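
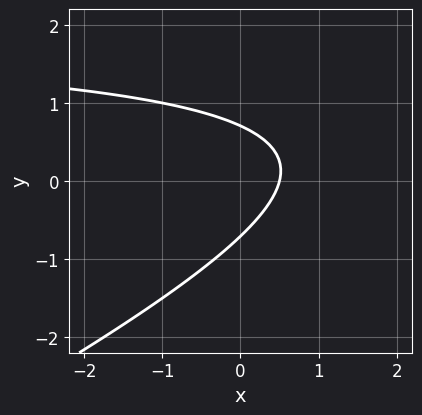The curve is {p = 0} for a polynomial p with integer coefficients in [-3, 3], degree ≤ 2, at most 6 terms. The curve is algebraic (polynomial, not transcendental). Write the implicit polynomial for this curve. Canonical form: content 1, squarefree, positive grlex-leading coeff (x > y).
x*y - 2*y^2 - 2*x + 1

deg p = 2.
Solving for integer coefficients yields p as stated.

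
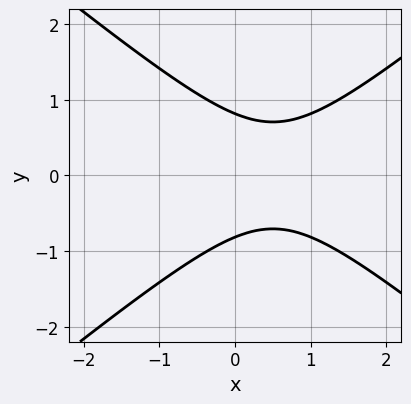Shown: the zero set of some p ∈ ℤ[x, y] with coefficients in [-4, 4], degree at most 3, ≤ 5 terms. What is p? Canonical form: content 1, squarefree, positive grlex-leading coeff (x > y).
2*x^2 - 3*y^2 - 2*x + 2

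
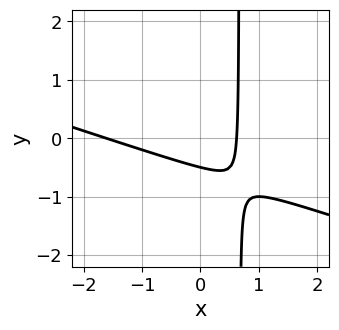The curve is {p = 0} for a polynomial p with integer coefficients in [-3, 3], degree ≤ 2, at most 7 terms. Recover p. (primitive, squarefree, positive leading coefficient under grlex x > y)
1. The degree is 2 — no degree-1 curve has this shape.
2. Matching integer coefficients to the picture gives p.

x^2 + 3*x*y + x - 2*y - 1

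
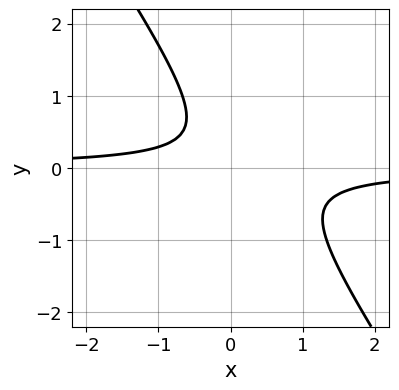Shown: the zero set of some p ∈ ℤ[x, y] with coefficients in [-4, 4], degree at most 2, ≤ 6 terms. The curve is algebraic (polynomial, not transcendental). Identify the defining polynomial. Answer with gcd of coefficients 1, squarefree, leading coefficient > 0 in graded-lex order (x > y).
3*x*y + 2*y^2 - y + 1

(a) deg p = 2. The shape is more complex than any degree-1 curve.
(b) From the visible intercepts: the curve avoids every integer y-axis point in the box; no x-intercept at any integer in the box.
(c) Putting this together gives p.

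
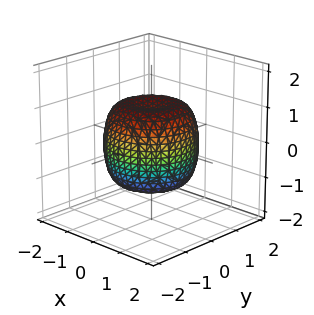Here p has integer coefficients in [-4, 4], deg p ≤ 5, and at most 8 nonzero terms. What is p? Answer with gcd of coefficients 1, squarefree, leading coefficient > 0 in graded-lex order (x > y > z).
x^4 + 2*x^2*y^2 + y^4 - x^2 - y^2 + z^2 - 1

(a) Degree: the shape is more complex than any degree-3 surface, so deg p = 4.
(b) Symmetry: every cross-section ⟂ z is a circle, so x, y appear only via x² + y².
(c) Checking where it meets the axes: among the integer gridlines, it crosses the z-axis at z ∈ {-1, 1}; a circular section at z = 0 has radius between 1 and 2.
(d) Solving for integer coefficients yields p as stated.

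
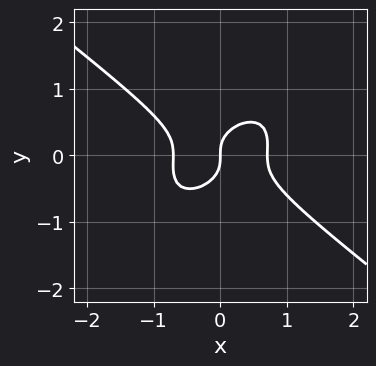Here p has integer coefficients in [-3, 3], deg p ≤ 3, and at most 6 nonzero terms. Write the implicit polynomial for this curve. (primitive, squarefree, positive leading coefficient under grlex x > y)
2*x^3 - x*y^2 + 3*y^3 - x

1. The degree is 3 — no degree-2 curve has this shape.
2. Checking where it meets the axes: it meets the x-axis at x = 0 (among the integer gridlines); it meets the y-axis at y = 0 (among the integer gridlines).
3. These observations pin down the coefficients.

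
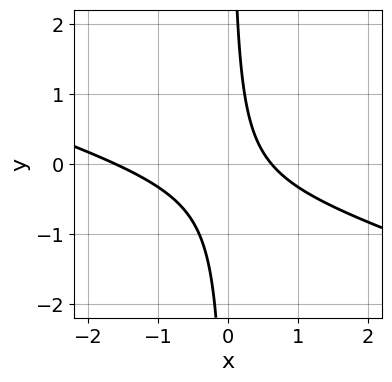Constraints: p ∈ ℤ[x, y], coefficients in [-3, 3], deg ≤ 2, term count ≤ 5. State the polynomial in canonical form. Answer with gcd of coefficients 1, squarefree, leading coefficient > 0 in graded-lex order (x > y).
x^2 + 3*x*y + x - 1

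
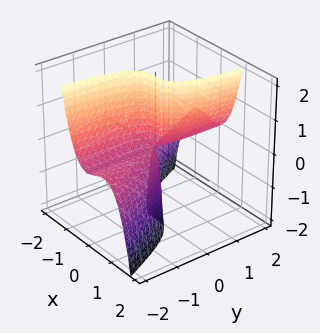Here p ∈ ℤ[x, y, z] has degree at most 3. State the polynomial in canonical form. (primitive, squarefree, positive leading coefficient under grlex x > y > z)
(a) The degree is 3 — no degree-2 surface has this shape.
(b) Against the integer gridlines: the visible y-axis segment lies entirely on the surface; one x-axis crossing is at x = 0; every point of the z-axis in the box is on the surface.
(c) The integer polynomial consistent with all of this is the stated p.

2*x^3 + x^2*y - y*z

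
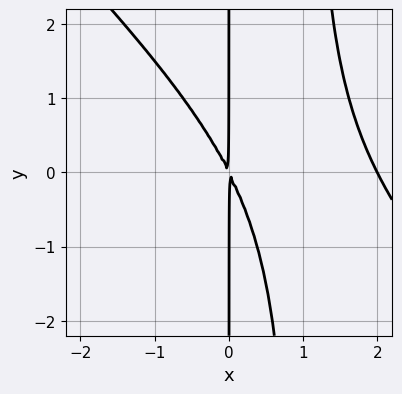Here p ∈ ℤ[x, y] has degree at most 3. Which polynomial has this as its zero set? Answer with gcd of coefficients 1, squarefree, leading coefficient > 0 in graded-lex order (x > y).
x^3 + x^2*y - 2*x^2 - x*y

First, deg p = 3. No degree-2 curve has this shape.
Next, from the axis intercepts and sections: the visible y-axis segment lies entirely on the curve; it crosses the x-axis at the gridline x = 2.
Finally, solving for integer coefficients yields p as stated.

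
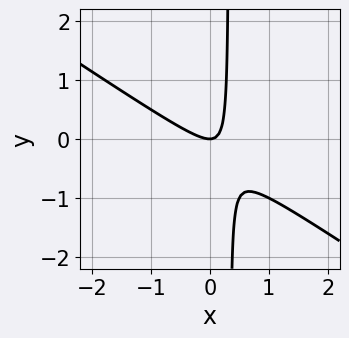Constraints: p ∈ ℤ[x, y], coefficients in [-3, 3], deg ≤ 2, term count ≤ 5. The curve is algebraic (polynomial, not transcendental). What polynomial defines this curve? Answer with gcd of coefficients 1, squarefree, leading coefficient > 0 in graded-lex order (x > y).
1. The degree is 2 — the shape is more complex than any degree-1 curve.
2. From the axis intercepts and sections: one x-axis crossing is at x = 0; it meets the y-axis at y = 0 (among the integer gridlines).
3. These observations pin down the coefficients.

2*x^2 + 3*x*y - y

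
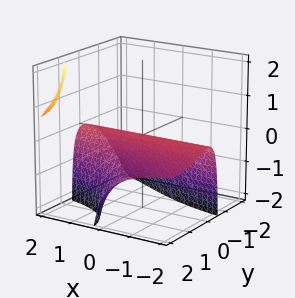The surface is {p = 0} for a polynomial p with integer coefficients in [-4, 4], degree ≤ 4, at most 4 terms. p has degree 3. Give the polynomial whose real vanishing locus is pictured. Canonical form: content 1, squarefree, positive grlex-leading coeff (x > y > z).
2*x*y*z + y^3 - 3*y^2 - 3*z

1. The picture has 2 separate pieces. They look like related sheets of one shape, so recover p as a whole.
2. The degree is 3 — the shape is more complex than any degree-2 surface.
3. Against the integer gridlines: every point of the x-axis in the box is on the surface; it meets the z-axis at z = 0 (among the integer gridlines); it meets the y-axis at y = 0 (among the integer gridlines).
4. Putting this together gives p.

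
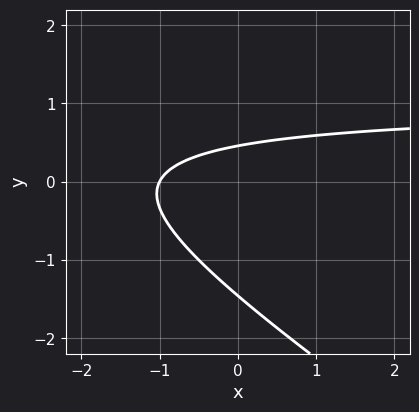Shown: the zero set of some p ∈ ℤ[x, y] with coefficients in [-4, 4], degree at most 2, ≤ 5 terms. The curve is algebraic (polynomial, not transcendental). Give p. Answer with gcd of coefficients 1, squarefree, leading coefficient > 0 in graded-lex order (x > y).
2*x*y + 3*y^2 - 2*x + 3*y - 2

First, deg p = 2. No degree-1 curve has this shape.
Then, from the visible intercepts: it crosses the x-axis at the gridline x = -1.
Finally, putting this together gives p.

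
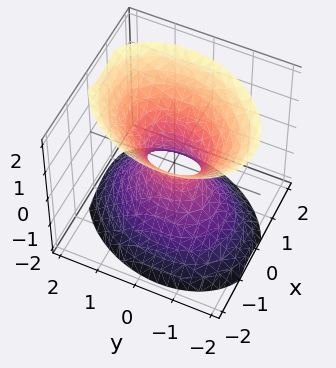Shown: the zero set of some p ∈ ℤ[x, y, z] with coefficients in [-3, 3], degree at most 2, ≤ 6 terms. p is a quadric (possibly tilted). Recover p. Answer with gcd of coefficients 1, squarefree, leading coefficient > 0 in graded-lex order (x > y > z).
3*x^2 - x*y + 2*y^2 - 2*z^2 - 1

(a) Degree: no degree-1 surface has this shape, so deg p = 2.
(b) From the axis intercepts and sections: the surface avoids every integer z-axis point in the box.
(c) Together with the visible shape, these determine p as stated.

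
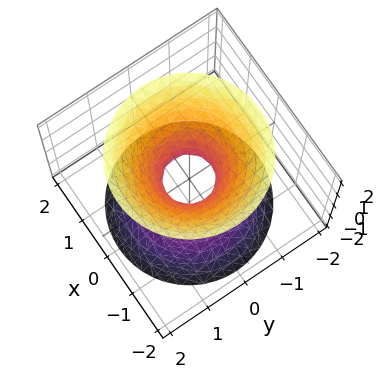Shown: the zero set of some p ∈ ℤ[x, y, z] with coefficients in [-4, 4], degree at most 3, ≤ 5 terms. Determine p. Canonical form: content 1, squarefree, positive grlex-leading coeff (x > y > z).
(a) The degree is 2 — an hourglass — one-sheet hyperboloid; a quadric.
(b) Symmetries: mirror symmetry z ↦ −z ⇒ only even powers of z; rotational symmetry about the z-axis ⇒ p depends on x, y only through x² + y².
(c) Reading off the gridlines: a circular section at z = -2 has radius between 1 and 2; no z-intercept at any integer in the box.
(d) Assembling these constraints gives the stated polynomial.

3*x^2 + 3*y^2 - 2*z^2 - 1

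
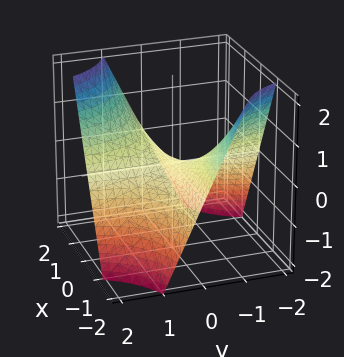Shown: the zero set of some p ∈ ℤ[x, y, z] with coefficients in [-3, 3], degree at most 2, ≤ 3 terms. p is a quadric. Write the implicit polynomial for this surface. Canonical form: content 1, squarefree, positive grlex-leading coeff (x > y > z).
1. deg p = 2.
2. From the axis intercepts and sections: the visible x-axis segment lies entirely on the surface; every point of the y-axis in the box is on the surface; it crosses the z-axis at the gridline z = 0.
3. The integer polynomial consistent with all of this is the stated p.

x*y - z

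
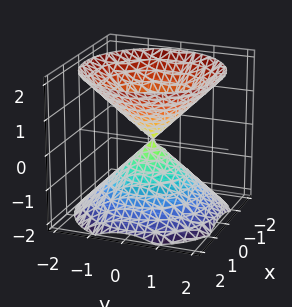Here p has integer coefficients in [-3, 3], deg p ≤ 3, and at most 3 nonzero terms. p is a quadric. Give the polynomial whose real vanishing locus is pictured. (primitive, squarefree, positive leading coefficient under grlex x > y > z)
The picture has 2 separate pieces.
Degree: two nappes meeting at a single point; a quadric, so deg p = 2.
Symmetry: the surface is invariant under rotation about z: p = q(x² + y², z); the z ↦ −z reflection is a symmetry, so z appears only in even powers.
Reading off the gridlines: one x-axis crossing is at x = 0; one z-axis crossing is at z = 0.
Matching integer coefficients to the picture gives p.

x^2 + y^2 - z^2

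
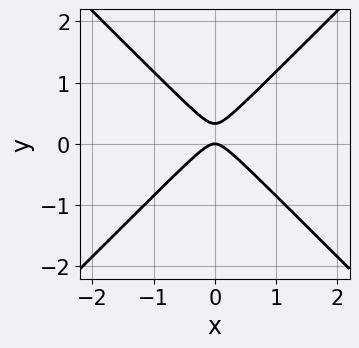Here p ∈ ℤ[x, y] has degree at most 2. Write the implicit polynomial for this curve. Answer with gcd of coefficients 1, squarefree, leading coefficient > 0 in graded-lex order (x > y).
3*x^2 - 3*y^2 + y

1. The degree is 2 — no degree-1 curve has this shape.
2. Symmetries: mirror symmetry x ↦ −x ⇒ only even powers of x.
3. Reading off the gridlines: one x-axis crossing is at x = 0; it crosses the y-axis at the gridline y = 0.
4. Matching integer coefficients to the picture gives p.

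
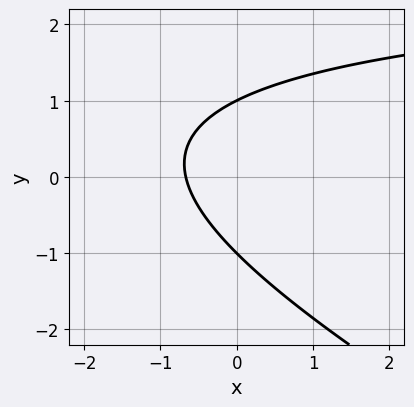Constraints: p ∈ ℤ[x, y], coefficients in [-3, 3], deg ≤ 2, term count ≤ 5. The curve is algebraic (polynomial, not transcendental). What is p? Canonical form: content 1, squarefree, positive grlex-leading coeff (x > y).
The degree is 2 — no degree-1 curve has this shape.
Observable constraints: among the integer gridlines, it crosses the y-axis at y ∈ {-1, 1}.
These observations pin down the coefficients.

x*y + 2*y^2 - 3*x - 2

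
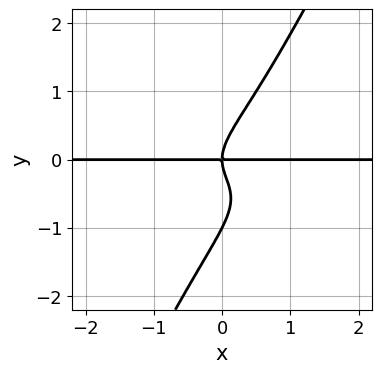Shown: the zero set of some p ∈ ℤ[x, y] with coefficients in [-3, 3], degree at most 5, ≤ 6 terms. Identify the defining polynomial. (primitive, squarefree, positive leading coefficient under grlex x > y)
2*x*y^3 - y^4 + x*y^2 - y^3 + x*y

First, degree: no degree-3 curve has this shape, so deg p = 4.
Next, observable constraints: among the integer gridlines, it crosses the y-axis at y ∈ {-1, 0}; the visible x-axis segment lies entirely on the curve.
Finally, together with the visible shape, these determine p as stated.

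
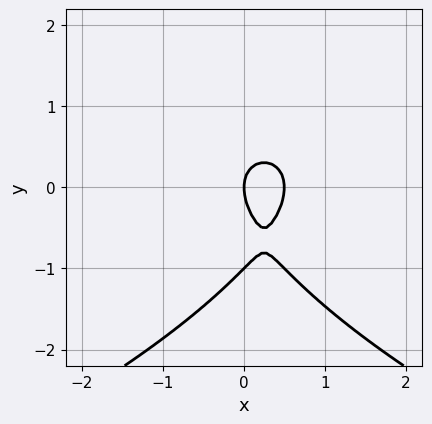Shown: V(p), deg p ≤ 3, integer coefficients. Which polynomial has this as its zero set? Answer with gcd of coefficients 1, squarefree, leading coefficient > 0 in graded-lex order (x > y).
y^3 + 2*x^2 + y^2 - x

Degree: a generic line meets the curve in up to 3 points, so deg p = 3.
Checking where it meets the axes: among the integer gridlines, it crosses the y-axis at y ∈ {-1, 0}; it crosses the x-axis at the gridline x = 0.
Putting this together gives p.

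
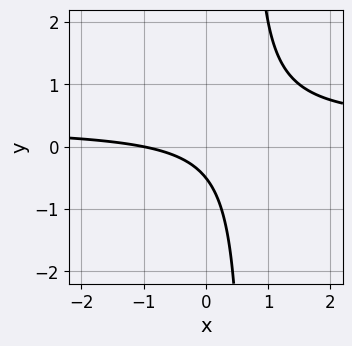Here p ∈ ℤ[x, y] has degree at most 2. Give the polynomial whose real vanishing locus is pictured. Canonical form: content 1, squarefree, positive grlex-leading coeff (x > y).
1. Degree: the shape is more complex than any degree-1 curve, so deg p = 2.
2. From the visible intercepts: it crosses the x-axis at the gridline x = -1.
3. The integer polynomial consistent with all of this is the stated p.

3*x*y - x - 2*y - 1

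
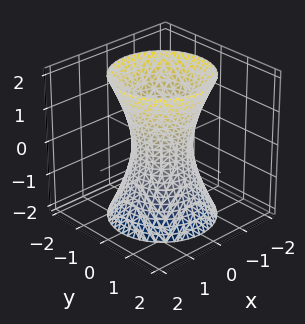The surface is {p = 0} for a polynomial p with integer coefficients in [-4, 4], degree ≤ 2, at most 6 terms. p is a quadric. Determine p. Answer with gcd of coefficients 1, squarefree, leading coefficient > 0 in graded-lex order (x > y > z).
3*x^2 + 3*y^2 - z^2 - 2

First, degree: an hourglass — one-sheet hyperboloid; a quadric, so deg p = 2.
Next, symmetries: it's symmetric under z → −z, forcing even powers of z; the surface is invariant under rotation about z: p = q(x² + y², z).
Then, from the axis intercepts and sections: no z-intercept at any integer in the box; a circular section at z = -1 has radius exactly 1.
Finally, these observations pin down the coefficients.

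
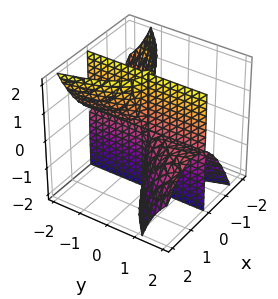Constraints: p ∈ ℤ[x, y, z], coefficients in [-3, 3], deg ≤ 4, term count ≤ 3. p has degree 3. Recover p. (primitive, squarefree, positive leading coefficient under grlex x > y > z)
1. I count 2 distinct pieces. Treating them together as one polynomial.
2. The degree is 3 — a generic line meets the surface in up to 3 points.
3. From the visible intercepts: the visible y-axis segment lies entirely on the surface; every point of the z-axis in the box is on the surface.
4. The integer polynomial consistent with all of this is the stated p.

3*x^3 - 2*x^2*y + 3*x*y*z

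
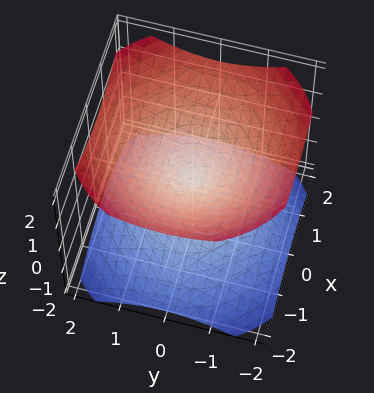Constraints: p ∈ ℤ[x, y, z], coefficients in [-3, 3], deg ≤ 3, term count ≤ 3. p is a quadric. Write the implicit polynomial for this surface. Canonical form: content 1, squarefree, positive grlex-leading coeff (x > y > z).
1. There are 2 components. They look like related sheets of one shape, so recover p as a whole.
2. deg p = 2. Two nappes meeting at a single point; a quadric.
3. Symmetries: the surface is invariant under rotation about z: p = q(x² + y², z); it's symmetric under z → −z, forcing even powers of z.
4. From the visible intercepts: it crosses the x-axis at the gridline x = 0; a circular section at z = 1 has radius between 1 and 2.
5. Assembling these constraints gives the stated polynomial.

2*x^2 + 2*y^2 - 3*z^2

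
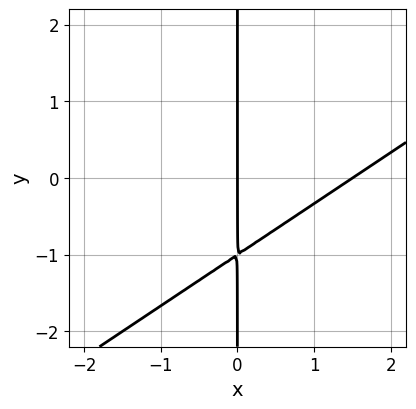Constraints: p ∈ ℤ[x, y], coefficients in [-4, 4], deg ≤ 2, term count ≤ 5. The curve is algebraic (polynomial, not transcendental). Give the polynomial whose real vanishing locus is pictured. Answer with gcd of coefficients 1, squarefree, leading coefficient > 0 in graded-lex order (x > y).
2*x^2 - 3*x*y - 3*x

1. The degree is 2 — the shape is more complex than any degree-1 curve.
2. Reading off the gridlines: every point of the y-axis in the box is on the curve; one x-axis crossing is at x = 0.
3. The integer polynomial consistent with all of this is the stated p.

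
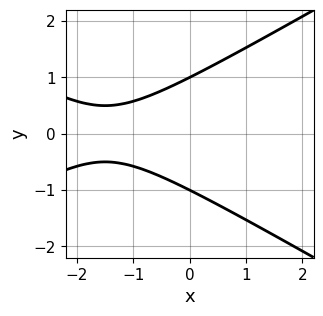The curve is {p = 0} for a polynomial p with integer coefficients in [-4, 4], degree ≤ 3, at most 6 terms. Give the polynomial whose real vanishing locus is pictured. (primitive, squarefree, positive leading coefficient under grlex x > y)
x^2 - 3*y^2 + 3*x + 3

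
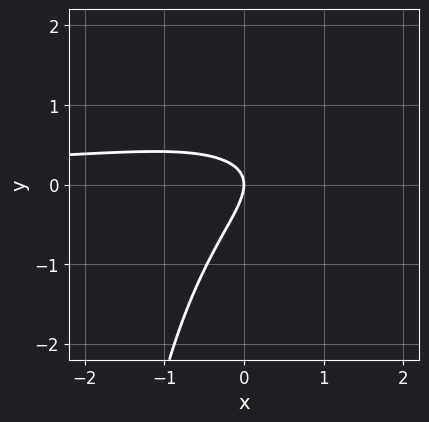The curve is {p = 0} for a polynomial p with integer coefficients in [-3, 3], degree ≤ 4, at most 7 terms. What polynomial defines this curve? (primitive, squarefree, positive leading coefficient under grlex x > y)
x^2*y + x*y^2 - 3*x*y + 3*y^2 + 2*x

1. The degree is 3 — no degree-2 curve has this shape.
2. Reading off the gridlines: one y-axis crossing is at y = 0; it meets the x-axis at x = 0 (among the integer gridlines).
3. These observations pin down the coefficients.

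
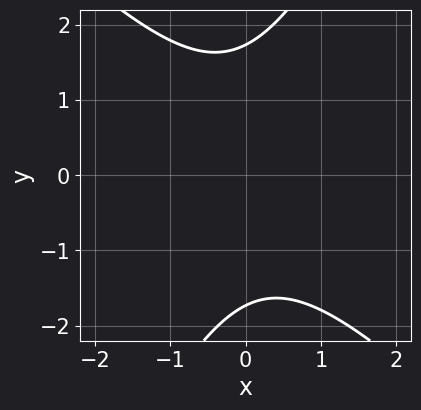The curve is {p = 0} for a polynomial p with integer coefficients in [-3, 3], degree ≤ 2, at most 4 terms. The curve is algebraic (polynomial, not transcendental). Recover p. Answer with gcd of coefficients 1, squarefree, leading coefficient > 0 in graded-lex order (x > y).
First, deg p = 2. No degree-1 curve has this shape.
Next, against the integer gridlines: no x-intercept at any integer in the box.
Finally, together with the visible shape, these determine p as stated.

2*x^2 + x*y - y^2 + 3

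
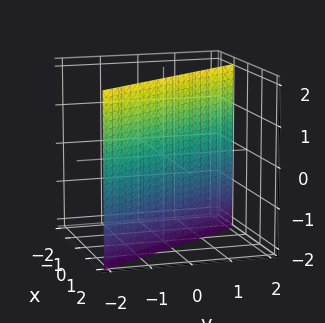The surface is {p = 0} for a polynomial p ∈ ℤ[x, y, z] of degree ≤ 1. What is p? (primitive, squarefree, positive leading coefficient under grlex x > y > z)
3*x + 2*y - 2

(a) deg p = 1. Every cross-section is a straight line — this is a plane.
(b) Observable constraints: it misses every integer gridline on the z-axis; it meets the y-axis at y = 1 (among the integer gridlines).
(c) Solving for integer coefficients yields p as stated.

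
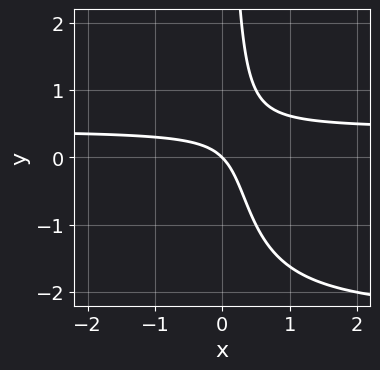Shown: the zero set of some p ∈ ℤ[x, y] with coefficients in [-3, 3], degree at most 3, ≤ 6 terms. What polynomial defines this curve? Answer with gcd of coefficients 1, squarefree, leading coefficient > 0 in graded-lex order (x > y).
x*y^2 + 2*x*y - x - y

First, degree: the shape is more complex than any degree-2 curve, so deg p = 3.
Next, from the axis intercepts and sections: it meets the y-axis at y = 0 (among the integer gridlines); it crosses the x-axis at the gridline x = 0.
Finally, matching integer coefficients to the picture gives p.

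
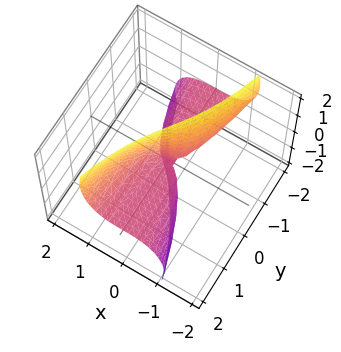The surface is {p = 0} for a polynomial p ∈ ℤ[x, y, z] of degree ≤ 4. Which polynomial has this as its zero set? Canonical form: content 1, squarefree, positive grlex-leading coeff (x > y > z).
3*x^3 + 2*x*z^2 - 3*y*z

(a) The degree is 3 — no degree-2 surface has this shape.
(b) From the visible intercepts: it crosses the x-axis at the gridline x = 0; the visible z-axis segment lies entirely on the surface; the visible y-axis segment lies entirely on the surface.
(c) Putting this together gives p.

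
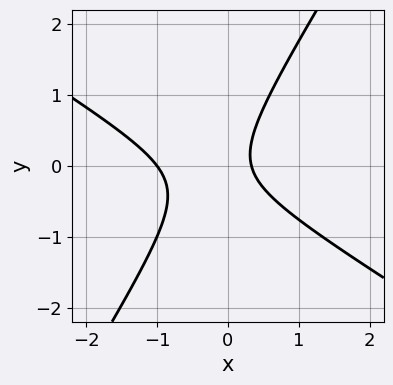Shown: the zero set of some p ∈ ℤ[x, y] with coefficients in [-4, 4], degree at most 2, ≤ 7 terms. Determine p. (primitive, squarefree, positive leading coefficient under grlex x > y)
3*x^2 + 3*x*y - 3*y^2 + 2*x - 1

First, the degree is 2 — the shape is more complex than any degree-1 curve.
Next, checking where it meets the axes: it misses every integer gridline on the y-axis; it meets the x-axis at x = -1 (among the integer gridlines).
Finally, solving for integer coefficients yields p as stated.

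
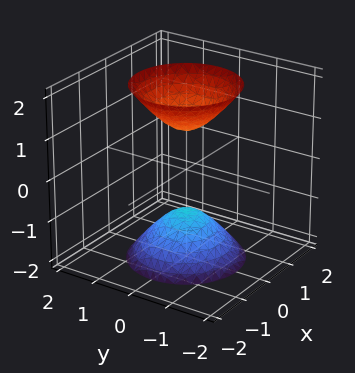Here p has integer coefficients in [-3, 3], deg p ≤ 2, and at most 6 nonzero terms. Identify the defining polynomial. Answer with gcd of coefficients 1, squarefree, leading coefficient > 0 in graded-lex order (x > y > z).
2*x^2 + 2*y^2 - z^2 + 1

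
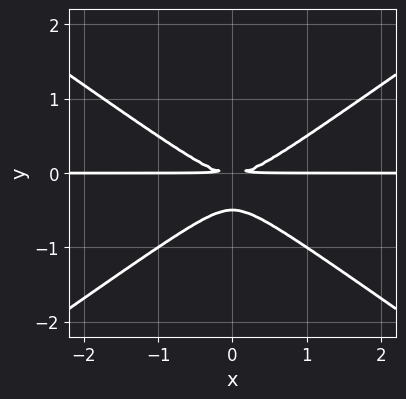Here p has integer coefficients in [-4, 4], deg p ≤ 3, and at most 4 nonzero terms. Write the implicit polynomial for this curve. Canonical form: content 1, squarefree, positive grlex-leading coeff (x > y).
1. deg p = 3.
2. Symmetries: mirror symmetry x ↦ −x ⇒ only even powers of x.
3. From the axis intercepts and sections: every point of the x-axis in the box is on the curve.
4. Together with the visible shape, these determine p as stated.

x^2*y - 2*y^3 - y^2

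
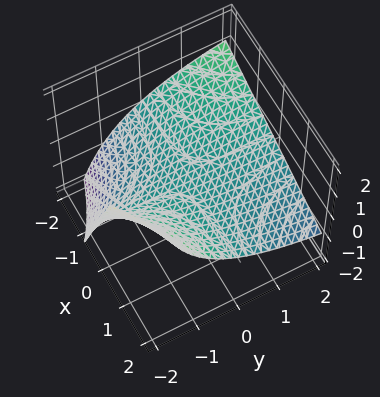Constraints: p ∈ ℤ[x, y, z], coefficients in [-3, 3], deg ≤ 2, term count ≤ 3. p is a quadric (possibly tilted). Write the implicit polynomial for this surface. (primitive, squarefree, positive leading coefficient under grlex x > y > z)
x*y + y*z + 3*z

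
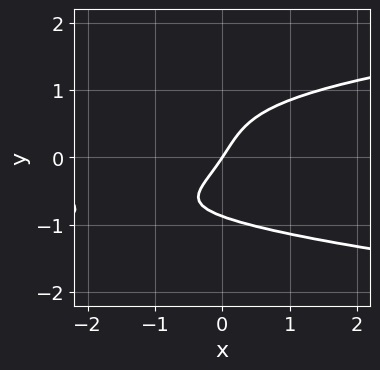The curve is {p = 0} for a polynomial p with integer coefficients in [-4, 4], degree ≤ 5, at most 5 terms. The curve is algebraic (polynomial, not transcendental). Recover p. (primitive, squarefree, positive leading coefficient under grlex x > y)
1. deg p = 4.
2. Checking where it meets the axes: it crosses the y-axis at the gridline y = 0; it meets the x-axis at x = 0 (among the integer gridlines).
3. Matching integer coefficients to the picture gives p.

3*y^4 + x*y^2 - x^2 - 3*x + 2*y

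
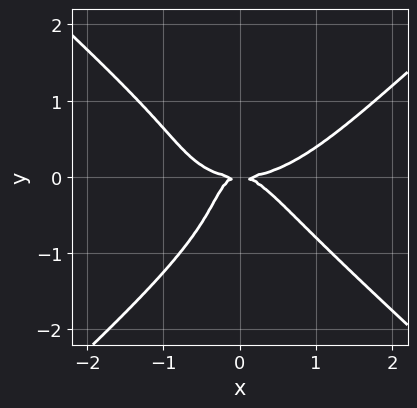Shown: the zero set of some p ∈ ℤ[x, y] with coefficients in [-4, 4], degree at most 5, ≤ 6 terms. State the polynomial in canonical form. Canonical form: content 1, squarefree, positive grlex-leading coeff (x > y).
First, deg p = 4. The shape is more complex than any degree-3 curve.
Then, checking where it meets the axes: one x-axis crossing is at x = 0; one y-axis crossing is at y = 0.
Finally, fitting integer coefficients to these (and the overall shape) gives p.

2*x^4 - 3*y^4 - 3*x^2*y - 3*x*y^2 - 2*y^2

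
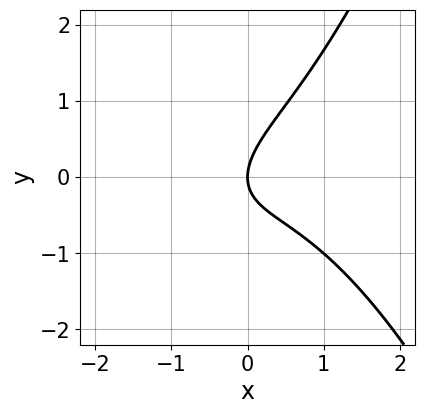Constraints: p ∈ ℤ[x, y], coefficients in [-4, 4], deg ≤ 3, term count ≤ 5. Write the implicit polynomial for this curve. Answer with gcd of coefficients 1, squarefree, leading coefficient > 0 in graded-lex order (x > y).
2*x^3 + 2*x*y - 3*y^2 + 3*x

1. Degree: the shape is more complex than any degree-2 curve, so deg p = 3.
2. Observable constraints: it meets the y-axis at y = 0 (among the integer gridlines); one x-axis crossing is at x = 0.
3. Assembling these constraints gives the stated polynomial.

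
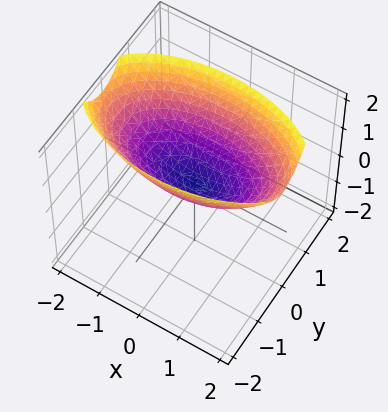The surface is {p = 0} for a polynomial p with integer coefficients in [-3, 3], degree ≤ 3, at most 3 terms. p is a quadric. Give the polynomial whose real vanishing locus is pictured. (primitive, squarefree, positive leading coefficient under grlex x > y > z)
Degree: a single bowl opening along one axis; a quadric, so deg p = 2.
Symmetries: it's symmetric under y → −y, forcing even powers of y; the x ↦ −x reflection is a symmetry, so x appears only in even powers.
Checking where it meets the axes: one z-axis crossing is at z = 0; it crosses the x-axis at the gridline x = 0; one y-axis crossing is at y = 0.
Matching integer coefficients to the picture gives p.

x^2 + 3*y^2 - 3*z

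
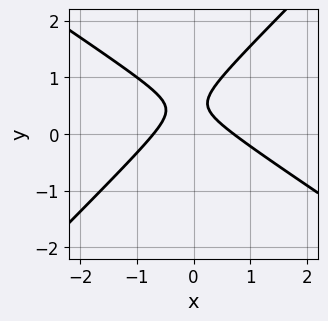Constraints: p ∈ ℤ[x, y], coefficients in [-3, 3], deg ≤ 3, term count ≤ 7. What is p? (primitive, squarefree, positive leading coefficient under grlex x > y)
2*x^2 + x*y - 3*y^2 + 3*y - 1

1. deg p = 2. A generic line meets the curve in up to 2 points.
2. Checking where it meets the axes: the curve avoids every integer y-axis point in the box.
3. The integer polynomial consistent with all of this is the stated p.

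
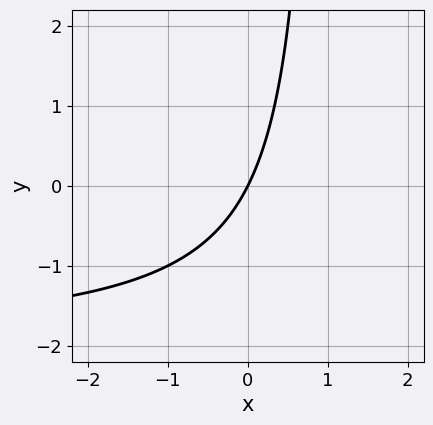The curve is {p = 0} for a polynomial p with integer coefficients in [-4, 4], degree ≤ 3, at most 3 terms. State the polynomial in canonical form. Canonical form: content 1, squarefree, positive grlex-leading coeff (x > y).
x*y + 2*x - y

First, deg p = 2. No degree-1 curve has this shape.
Next, from the visible intercepts: it crosses the y-axis at the gridline y = 0; it meets the x-axis at x = 0 (among the integer gridlines).
Finally, solving for integer coefficients yields p as stated.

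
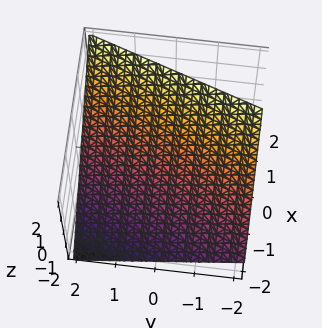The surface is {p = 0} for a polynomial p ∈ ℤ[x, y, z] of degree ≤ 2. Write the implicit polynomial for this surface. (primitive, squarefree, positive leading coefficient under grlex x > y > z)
3*x - y - 3*z + 2

(a) The degree is 1 — the surface is flat (a plane).
(b) Checking where it meets the axes: one y-axis crossing is at y = 2.
(c) Assembling these constraints gives the stated polynomial.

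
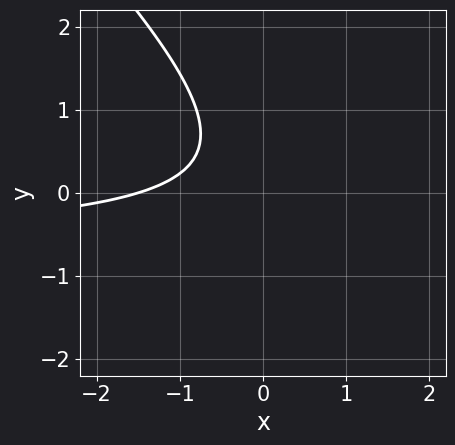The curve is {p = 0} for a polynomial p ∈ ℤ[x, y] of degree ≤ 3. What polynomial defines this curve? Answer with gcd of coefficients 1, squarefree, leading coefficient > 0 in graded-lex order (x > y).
3*x*y + 3*y^2 + 2*x - 2*y + 3

1. Degree: no degree-1 curve has this shape, so deg p = 2.
2. Reading off the gridlines: no y-intercept at any integer in the box.
3. Matching integer coefficients to the picture gives p.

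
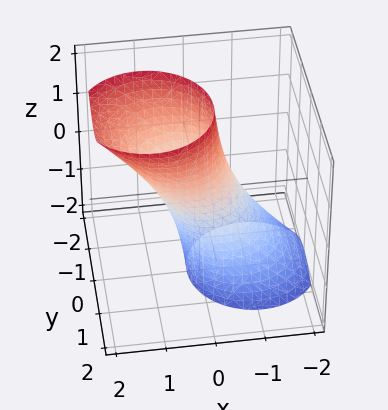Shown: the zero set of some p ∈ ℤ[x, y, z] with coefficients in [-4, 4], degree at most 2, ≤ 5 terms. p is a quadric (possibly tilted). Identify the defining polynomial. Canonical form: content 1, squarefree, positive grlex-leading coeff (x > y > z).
1. The degree is 2 — no degree-1 surface has this shape.
2. Observable constraints: the surface avoids every integer z-axis point in the box.
3. Assembling these constraints gives the stated polynomial.

3*x^2 - 3*x*z + 3*y^2 - 2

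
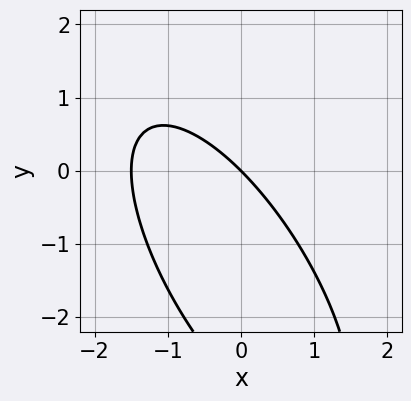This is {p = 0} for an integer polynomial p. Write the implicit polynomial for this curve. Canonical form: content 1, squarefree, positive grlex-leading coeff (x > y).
1. The degree is 2 — no degree-1 curve has this shape.
2. Reading off the gridlines: it crosses the y-axis at the gridline y = 0; it meets the x-axis at x = 0 (among the integer gridlines).
3. Putting this together gives p.

2*x^2 + 2*x*y + y^2 + 3*x + 3*y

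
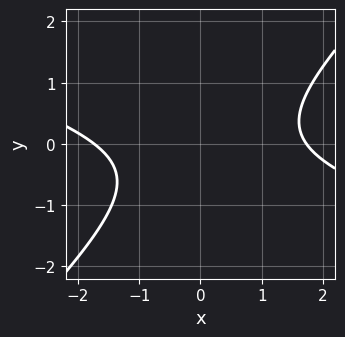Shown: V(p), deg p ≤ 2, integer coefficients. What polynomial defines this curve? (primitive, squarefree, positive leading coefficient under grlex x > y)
x^2 + 2*x*y - 3*y^2 - y - 3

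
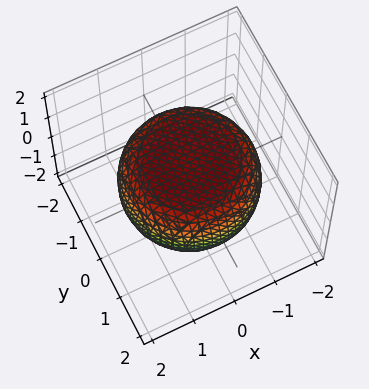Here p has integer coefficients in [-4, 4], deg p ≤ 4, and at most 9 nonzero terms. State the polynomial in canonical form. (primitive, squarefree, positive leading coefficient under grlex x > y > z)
x^4 + 2*x^2*y^2 + y^4 - x^2 - y^2 + 3*z^2 - 3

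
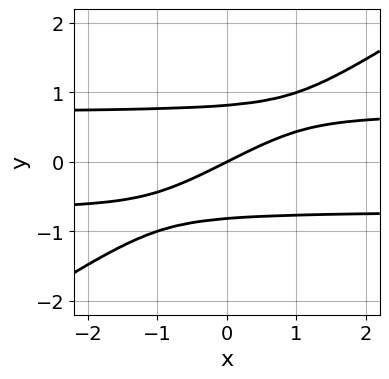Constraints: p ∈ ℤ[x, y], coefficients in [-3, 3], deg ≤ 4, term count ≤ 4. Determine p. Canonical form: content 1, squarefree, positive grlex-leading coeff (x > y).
First, degree: a generic line meets the curve in up to 3 points, so deg p = 3.
Then, from the visible intercepts: it meets the y-axis at y = 0 (among the integer gridlines); one x-axis crossing is at x = 0.
Finally, assembling these constraints gives the stated polynomial.

2*x*y^2 - 3*y^3 - x + 2*y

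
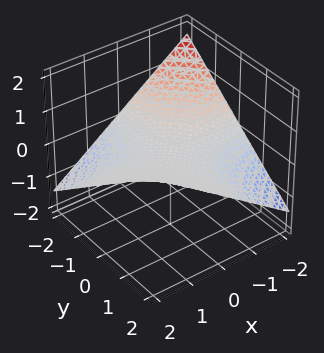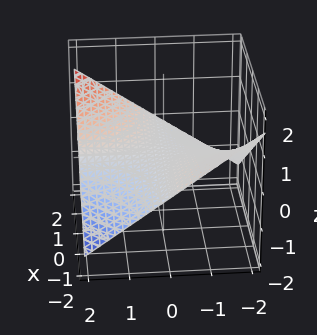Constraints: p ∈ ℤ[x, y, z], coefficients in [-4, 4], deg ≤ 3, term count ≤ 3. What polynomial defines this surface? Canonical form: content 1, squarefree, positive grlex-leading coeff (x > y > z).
(a) deg p = 2. A saddle surface; a quadric.
(b) Reading off the gridlines: the visible x-axis segment lies entirely on the surface; every point of the y-axis in the box is on the surface.
(c) Putting this together gives p.

x*y - 3*z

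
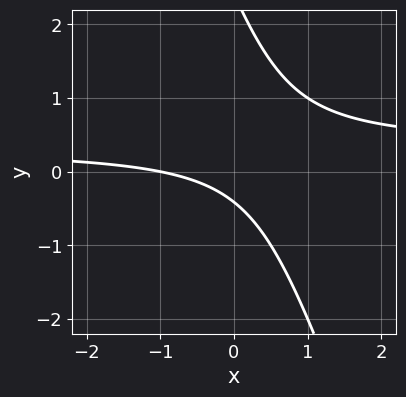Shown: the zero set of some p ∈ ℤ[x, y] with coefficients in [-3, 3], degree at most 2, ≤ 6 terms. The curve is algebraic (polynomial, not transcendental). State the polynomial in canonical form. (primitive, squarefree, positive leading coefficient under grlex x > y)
3*x*y + y^2 - x - 2*y - 1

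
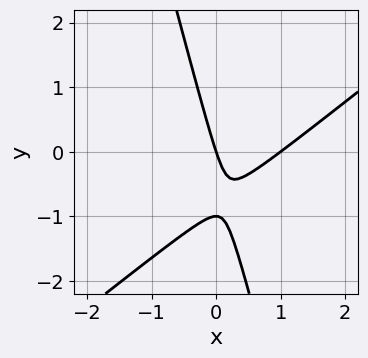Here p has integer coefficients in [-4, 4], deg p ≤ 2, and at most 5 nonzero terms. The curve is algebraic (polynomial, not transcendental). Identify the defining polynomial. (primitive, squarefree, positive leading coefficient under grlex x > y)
3*x^2 - 3*x*y - y^2 - 3*x - y

The degree is 2 — no degree-1 curve has this shape.
Reading off the gridlines: among the integer gridlines, it crosses the y-axis at y ∈ {-1, 0}; among the integer gridlines, it crosses the x-axis at x ∈ {0, 1}.
Assembling these constraints gives the stated polynomial.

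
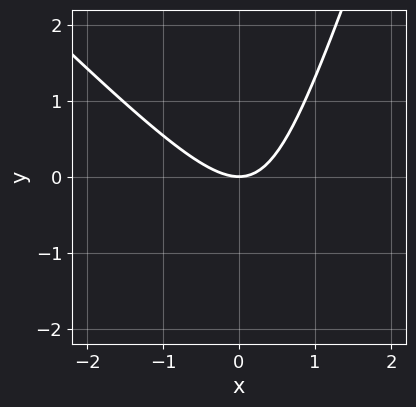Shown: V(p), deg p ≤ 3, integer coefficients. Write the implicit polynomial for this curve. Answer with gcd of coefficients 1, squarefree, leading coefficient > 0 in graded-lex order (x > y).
3*x^2 + 2*x*y - y^2 - 3*y

The degree is 2 — the shape is more complex than any degree-1 curve.
Reading off the gridlines: it crosses the x-axis at the gridline x = 0; it meets the y-axis at y = 0 (among the integer gridlines).
Fitting integer coefficients to these (and the overall shape) gives p.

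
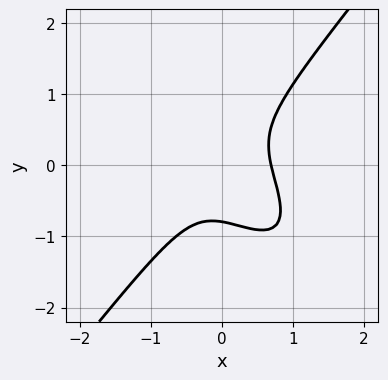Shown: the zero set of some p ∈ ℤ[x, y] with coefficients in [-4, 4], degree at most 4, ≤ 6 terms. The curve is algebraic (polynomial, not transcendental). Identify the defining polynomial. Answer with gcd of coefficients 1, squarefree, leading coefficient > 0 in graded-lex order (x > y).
(a) Degree: the shape is more complex than any degree-2 curve, so deg p = 3.
(b) The integer polynomial consistent with all of this is the stated p.

3*x^3 + 2*x^2*y - x*y^2 - 2*y^3 - 1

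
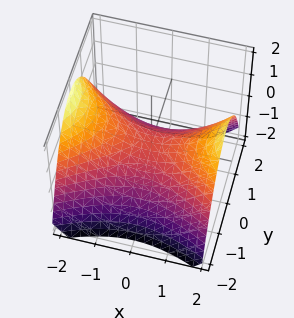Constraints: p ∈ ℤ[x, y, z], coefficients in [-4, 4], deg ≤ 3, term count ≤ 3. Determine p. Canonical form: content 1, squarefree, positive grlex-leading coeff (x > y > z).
deg p = 2. A saddle surface; a quadric.
Symmetries: mirror symmetry x ↦ −x ⇒ only even powers of x; mirror symmetry y ↦ −y ⇒ only even powers of y.
From the axis intercepts and sections: it crosses the z-axis at the gridline z = 0; it meets the x-axis at x = 0 (among the integer gridlines); it meets the y-axis at y = 0 (among the integer gridlines).
Solving for integer coefficients yields p as stated.

x^2 - 2*y^2 - 3*z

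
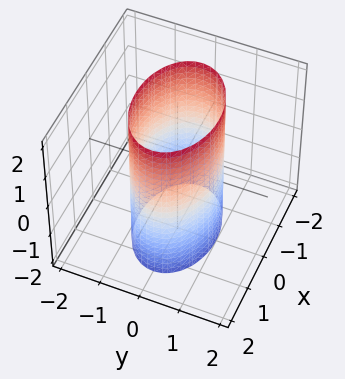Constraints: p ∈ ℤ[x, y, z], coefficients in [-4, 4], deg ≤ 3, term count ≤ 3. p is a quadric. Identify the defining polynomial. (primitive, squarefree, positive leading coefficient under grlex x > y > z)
x^2 + 2*y^2 - 2

(a) Degree: constant cross-section along one axis; a quadric, so deg p = 2.
(b) Symmetries: the x ↦ −x reflection is a symmetry, so x appears only in even powers; it's symmetric under y → −y, forcing even powers of y; it's symmetric under z → −z, forcing even powers of z.
(c) From the visible intercepts: it misses every integer gridline on the z-axis; the y-axis gridline crossings are at y ∈ {-1, 1}.
(d) Matching integer coefficients to the picture gives p.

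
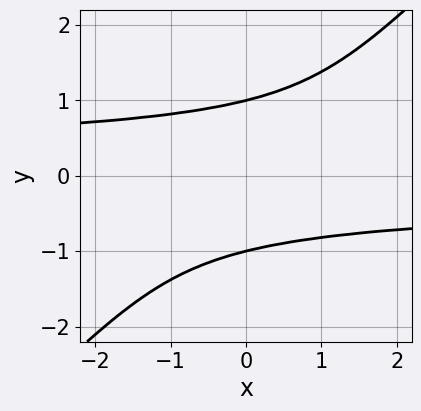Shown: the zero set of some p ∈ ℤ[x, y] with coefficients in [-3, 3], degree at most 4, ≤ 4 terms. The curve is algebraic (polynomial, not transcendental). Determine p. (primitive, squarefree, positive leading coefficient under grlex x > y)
Degree: the shape is more complex than any degree-3 curve, so deg p = 4.
Against the integer gridlines: the y-axis gridline crossings are at y ∈ {-1, 1}; the curve avoids every integer x-axis point in the box.
Fitting integer coefficients to these (and the overall shape) gives p.

x*y^3 - y^4 + 1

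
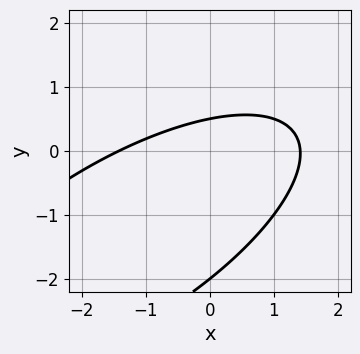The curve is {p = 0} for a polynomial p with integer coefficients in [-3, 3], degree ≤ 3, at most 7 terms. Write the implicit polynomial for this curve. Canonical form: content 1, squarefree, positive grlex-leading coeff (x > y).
(a) The degree is 2 — the shape is more complex than any degree-1 curve.
(b) Reading off the gridlines: it crosses the y-axis at the gridline y = -2.
(c) The integer polynomial consistent with all of this is the stated p.

x^2 - 2*x*y + 2*y^2 + 3*y - 2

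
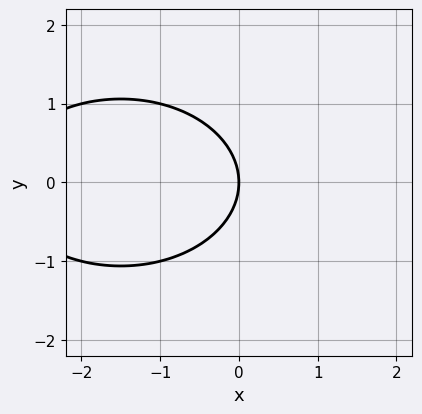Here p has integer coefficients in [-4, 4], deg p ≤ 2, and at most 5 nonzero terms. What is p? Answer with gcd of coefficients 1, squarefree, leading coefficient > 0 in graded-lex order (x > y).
The degree is 2 — no degree-1 curve has this shape.
Symmetries: mirror symmetry y ↦ −y ⇒ only even powers of y.
Checking where it meets the axes: it crosses the x-axis at the gridline x = 0; it crosses the y-axis at the gridline y = 0.
Fitting integer coefficients to these (and the overall shape) gives p.

x^2 + 2*y^2 + 3*x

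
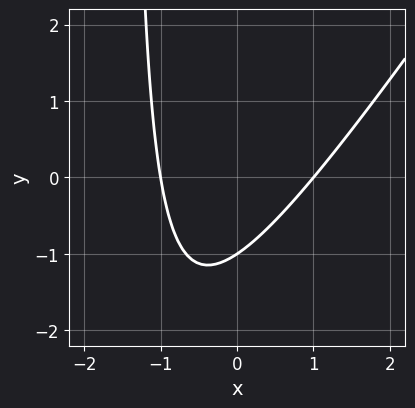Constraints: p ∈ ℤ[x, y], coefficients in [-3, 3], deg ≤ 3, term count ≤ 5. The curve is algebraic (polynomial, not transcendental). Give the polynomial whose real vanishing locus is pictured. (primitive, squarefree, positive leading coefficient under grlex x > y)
Degree: a generic line meets the curve in up to 2 points, so deg p = 2.
From the axis intercepts and sections: it crosses the y-axis at the gridline y = -1; among the integer gridlines, it crosses the x-axis at x ∈ {-1, 1}.
These observations pin down the coefficients.

3*x^2 - 2*x*y - 3*y - 3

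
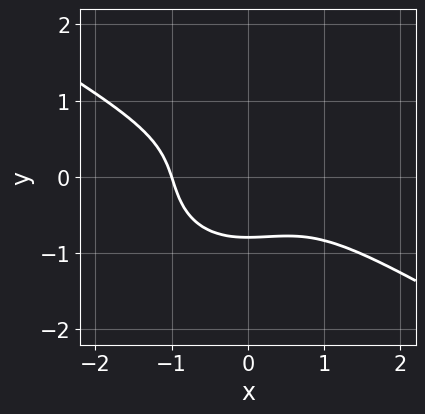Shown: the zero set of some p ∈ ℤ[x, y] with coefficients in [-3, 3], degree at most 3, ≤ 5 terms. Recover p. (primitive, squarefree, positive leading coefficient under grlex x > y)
x^3 + x^2*y + 2*y^3 + 1

1. deg p = 3. No degree-2 curve has this shape.
2. Reading off the gridlines: it meets the x-axis at x = -1 (among the integer gridlines).
3. Fitting integer coefficients to these (and the overall shape) gives p.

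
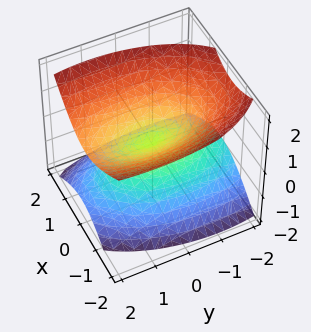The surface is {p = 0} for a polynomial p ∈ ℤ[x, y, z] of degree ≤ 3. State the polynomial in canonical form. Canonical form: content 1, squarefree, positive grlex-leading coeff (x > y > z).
First, the picture has 2 separate pieces.
Then, the degree is 2 — no degree-1 surface has this shape.
Then, from the axis intercepts and sections: it crosses the y-axis at the gridline y = 0; it meets the x-axis at x = 0 (among the integer gridlines); it crosses the z-axis at the gridline z = 0.
Finally, the integer polynomial consistent with all of this is the stated p.

3*x^2 + x*z + y^2 - y*z - 3*z^2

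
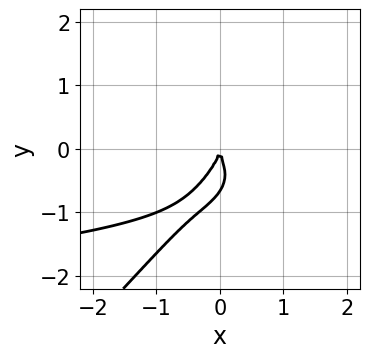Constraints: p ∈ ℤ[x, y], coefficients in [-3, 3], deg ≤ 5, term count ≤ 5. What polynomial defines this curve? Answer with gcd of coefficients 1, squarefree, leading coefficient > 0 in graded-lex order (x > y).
3*x*y^3 - 3*y^4 - x*y^2 - 2*y^3 - 3*x^2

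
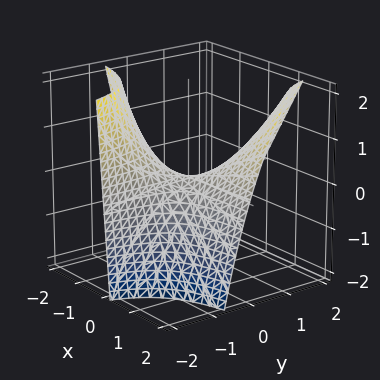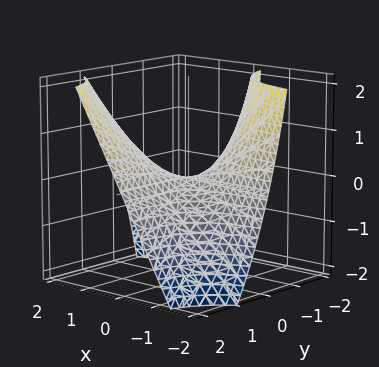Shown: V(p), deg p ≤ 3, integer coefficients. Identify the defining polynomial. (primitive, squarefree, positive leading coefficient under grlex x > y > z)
1. The degree is 2 — no degree-1 surface has this shape.
2. From the axis intercepts and sections: one z-axis crossing is at z = 0; every point of the y-axis in the box is on the surface; the visible x-axis segment lies entirely on the surface.
3. Assembling these constraints gives the stated polynomial.

4*x*y - y*z - 3*z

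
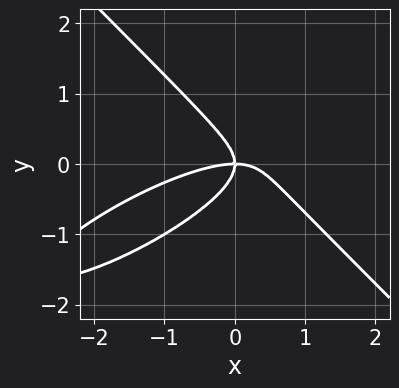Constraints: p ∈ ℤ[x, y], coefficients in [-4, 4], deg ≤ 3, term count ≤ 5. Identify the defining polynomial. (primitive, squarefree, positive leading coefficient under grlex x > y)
x^3 - 2*x^2*y + 3*y^3 + 2*x*y

(a) deg p = 3.
(b) From the visible intercepts: one x-axis crossing is at x = 0; one y-axis crossing is at y = 0.
(c) Matching integer coefficients to the picture gives p.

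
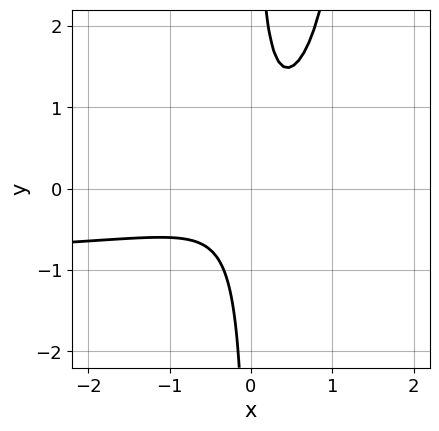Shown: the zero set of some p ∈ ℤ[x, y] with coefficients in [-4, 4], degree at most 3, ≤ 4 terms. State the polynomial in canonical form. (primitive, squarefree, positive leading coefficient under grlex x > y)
2*x^2*y + 2*x^2 - 3*x*y + 1

1. The degree is 3 — a generic line meets the curve in up to 3 points.
2. From the axis intercepts and sections: no y-intercept at any integer in the box; the curve avoids every integer x-axis point in the box.
3. The integer polynomial consistent with all of this is the stated p.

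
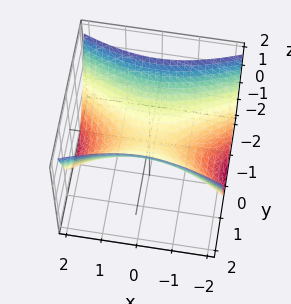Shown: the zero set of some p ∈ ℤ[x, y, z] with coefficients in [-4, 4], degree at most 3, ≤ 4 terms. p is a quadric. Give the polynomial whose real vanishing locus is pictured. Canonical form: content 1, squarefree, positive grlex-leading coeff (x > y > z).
1. The degree is 2 — a saddle surface; a quadric.
2. Symmetries: mirror symmetry y ↦ −y ⇒ only even powers of y; it's symmetric under x → −x, forcing even powers of x.
3. Against the integer gridlines: one x-axis crossing is at x = 0; it crosses the y-axis at the gridline y = 0; it meets the z-axis at z = 0 (among the integer gridlines).
4. Putting this together gives p.

x^2 - 3*y^2 + 3*z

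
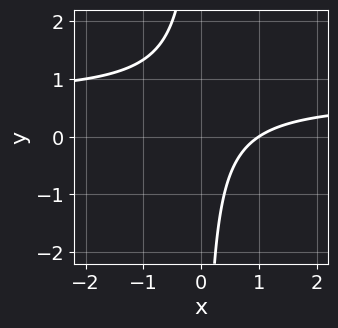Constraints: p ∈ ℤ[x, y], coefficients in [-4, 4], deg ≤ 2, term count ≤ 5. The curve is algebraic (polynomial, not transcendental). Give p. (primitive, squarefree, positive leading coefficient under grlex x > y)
First, the degree is 2 — no degree-1 curve has this shape.
Then, reading off the gridlines: the curve avoids every integer y-axis point in the box; it meets the x-axis at x = 1 (among the integer gridlines).
Finally, the integer polynomial consistent with all of this is the stated p.

3*x*y - 2*x + 2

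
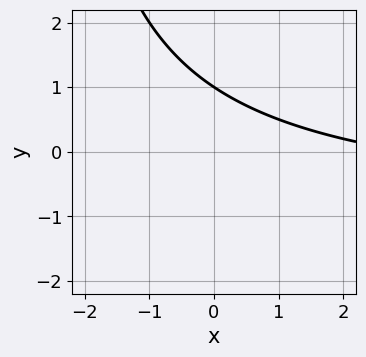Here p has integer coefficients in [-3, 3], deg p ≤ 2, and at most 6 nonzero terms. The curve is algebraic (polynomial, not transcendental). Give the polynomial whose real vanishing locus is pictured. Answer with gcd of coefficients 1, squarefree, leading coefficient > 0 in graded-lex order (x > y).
x*y + x + 3*y - 3

First, the degree is 2 — the shape is more complex than any degree-1 curve.
Then, reading off the gridlines: one y-axis crossing is at y = 1; the curve avoids every integer x-axis point in the box.
Finally, fitting integer coefficients to these (and the overall shape) gives p.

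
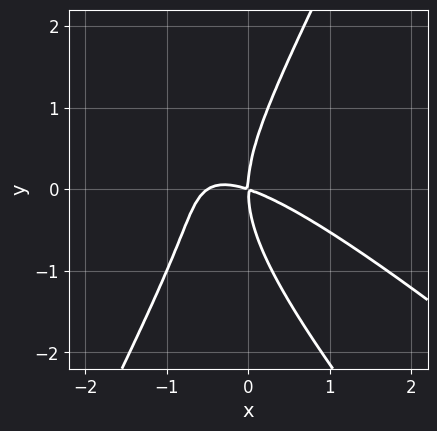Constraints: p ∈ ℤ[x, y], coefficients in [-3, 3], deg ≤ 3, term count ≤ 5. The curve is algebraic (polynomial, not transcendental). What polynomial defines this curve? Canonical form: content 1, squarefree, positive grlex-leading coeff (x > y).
(a) The degree is 3 — a generic line meets the curve in up to 3 points.
(b) Checking where it meets the axes: it meets the y-axis at y = 0 (among the integer gridlines); it crosses the x-axis at the gridline x = 0.
(c) Fitting integer coefficients to these (and the overall shape) gives p.

2*x^3 + 3*x^2*y - y^3 + x^2 + 3*x*y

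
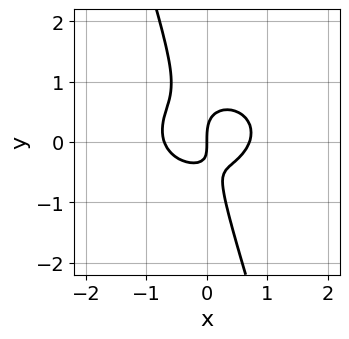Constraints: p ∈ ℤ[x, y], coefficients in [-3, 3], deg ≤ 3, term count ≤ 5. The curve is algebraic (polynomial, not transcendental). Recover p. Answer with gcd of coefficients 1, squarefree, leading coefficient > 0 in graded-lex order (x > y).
2*x^3 + 3*x*y^2 + y^3 - x*y - x

(a) deg p = 3. The shape is more complex than any degree-2 curve.
(b) Observable constraints: it meets the y-axis at y = 0 (among the integer gridlines); one x-axis crossing is at x = 0.
(c) Assembling these constraints gives the stated polynomial.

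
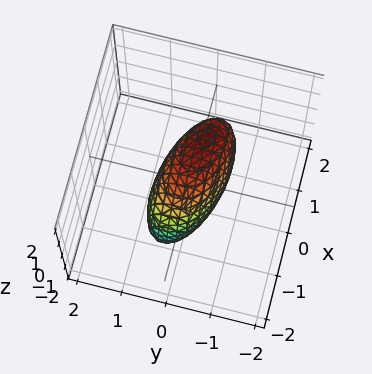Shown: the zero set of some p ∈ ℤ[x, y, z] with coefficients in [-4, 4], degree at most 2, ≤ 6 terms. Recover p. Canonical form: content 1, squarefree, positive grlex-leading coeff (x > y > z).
x^2 + x*y - x*z + 2*y^2 + z^2 - 1

The degree is 2 — a generic line meets the surface in up to 2 points.
Against the integer gridlines: the x-axis gridline crossings are at x ∈ {-1, 1}; among the integer gridlines, it crosses the z-axis at z ∈ {-1, 1}.
Putting this together gives p.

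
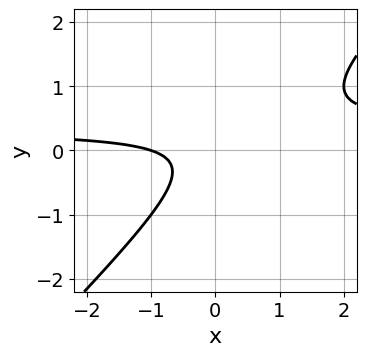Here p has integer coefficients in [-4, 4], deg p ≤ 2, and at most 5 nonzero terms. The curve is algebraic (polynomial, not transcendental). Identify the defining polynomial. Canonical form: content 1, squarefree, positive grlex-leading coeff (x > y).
3*x*y - 3*y^2 - x - 1

First, the degree is 2 — a generic line meets the curve in up to 2 points.
Then, from the axis intercepts and sections: it crosses the x-axis at the gridline x = -1; no y-intercept at any integer in the box.
Finally, matching integer coefficients to the picture gives p.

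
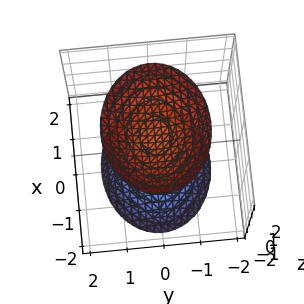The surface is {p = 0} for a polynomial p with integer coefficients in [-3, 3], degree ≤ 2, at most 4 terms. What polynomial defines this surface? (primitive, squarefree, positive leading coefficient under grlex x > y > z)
2*x^2 + 3*y^2 - 2*z^2 + 3

(a) The picture has 2 separate pieces. They look like related sheets of one shape, so recover p as a whole.
(b) Degree: two sheets facing apart; a quadric, so deg p = 2.
(c) Symmetries: the z ↦ −z reflection is a symmetry, so z appears only in even powers; the x ↦ −x reflection is a symmetry, so x appears only in even powers; it's symmetric under y → −y, forcing even powers of y.
(d) Reading off the gridlines: it misses every integer gridline on the x-axis; it misses every integer gridline on the y-axis.
(e) The integer polynomial consistent with all of this is the stated p.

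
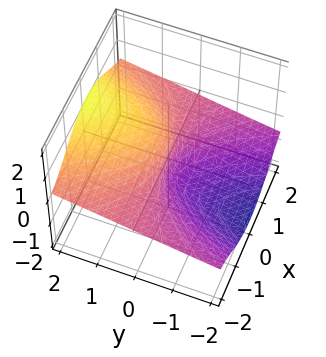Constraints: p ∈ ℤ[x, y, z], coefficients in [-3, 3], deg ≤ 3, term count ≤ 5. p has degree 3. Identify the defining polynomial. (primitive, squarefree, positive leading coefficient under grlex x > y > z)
(a) The degree is 3 — a generic line meets the surface in up to 3 points.
(b) Observable constraints: it meets the y-axis at y = 0 (among the integer gridlines); it meets the z-axis at z = 0 (among the integer gridlines); the visible x-axis segment lies entirely on the surface.
(c) Fitting integer coefficients to these (and the overall shape) gives p.

3*x^2*z + 2*z^3 - 3*y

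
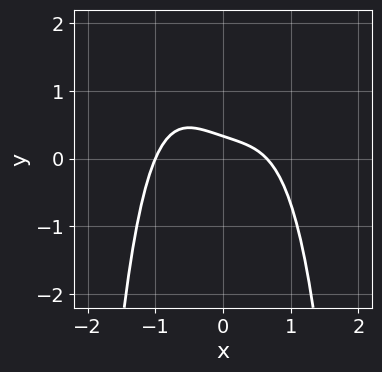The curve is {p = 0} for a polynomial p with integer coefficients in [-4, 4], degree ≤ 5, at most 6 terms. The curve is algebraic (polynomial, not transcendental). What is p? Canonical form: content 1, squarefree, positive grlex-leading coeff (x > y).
1. Degree: no degree-3 curve has this shape, so deg p = 4.
2. From the visible intercepts: it crosses the x-axis at the gridline x = -1.
3. These observations pin down the coefficients.

2*x^4 + x + 3*y - 1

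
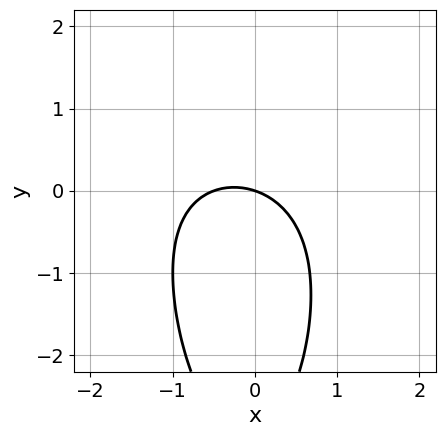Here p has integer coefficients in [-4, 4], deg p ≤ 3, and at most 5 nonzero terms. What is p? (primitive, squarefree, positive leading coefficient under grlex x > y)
First, deg p = 3. The shape is more complex than any degree-2 curve.
Then, checking where it meets the axes: it crosses the x-axis at the gridline x = 0; one y-axis crossing is at y = 0.
Finally, together with the visible shape, these determine p as stated.

x^2*y - 2*x^2 - y^2 - x - 3*y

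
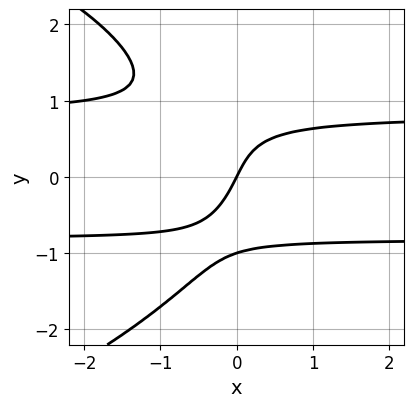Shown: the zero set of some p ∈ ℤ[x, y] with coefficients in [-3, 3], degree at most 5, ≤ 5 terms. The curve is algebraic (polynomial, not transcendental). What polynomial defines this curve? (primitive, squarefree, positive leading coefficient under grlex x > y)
y^4 + 3*x*y^2 - 2*x + y

(a) deg p = 4.
(b) Reading off the gridlines: the y-axis gridline crossings are at y ∈ {-1, 0}; one x-axis crossing is at x = 0.
(c) Putting this together gives p.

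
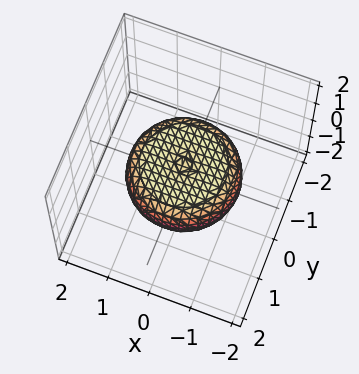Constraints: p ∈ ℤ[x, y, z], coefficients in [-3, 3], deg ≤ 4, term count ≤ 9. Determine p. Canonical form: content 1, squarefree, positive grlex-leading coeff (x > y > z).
First, the degree is 4 — no degree-3 surface has this shape.
Next, symmetries: the z-axis is an axis of rotation, so x and y enter only as x² + y².
Then, checking where it meets the axes: a circular section at z = 0 has radius between 1 and 2.
Finally, fitting integer coefficients to these (and the overall shape) gives p.

x^4 + 2*x^2*y^2 + y^4 - x^2 - y^2 + 3*z^2 - 1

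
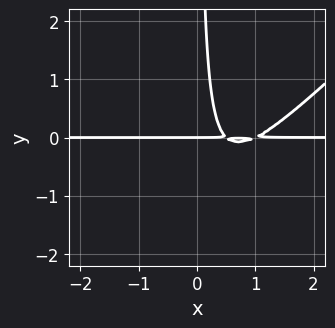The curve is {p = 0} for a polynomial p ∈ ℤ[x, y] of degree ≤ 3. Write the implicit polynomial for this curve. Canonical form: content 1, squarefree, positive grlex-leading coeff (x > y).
1. The degree is 3 — no degree-2 curve has this shape.
2. Checking where it meets the axes: every point of the x-axis in the box is on the curve; it meets the y-axis at y = 0 (among the integer gridlines).
3. Putting this together gives p.

2*x^2*y - 2*x*y^2 - 3*x*y + y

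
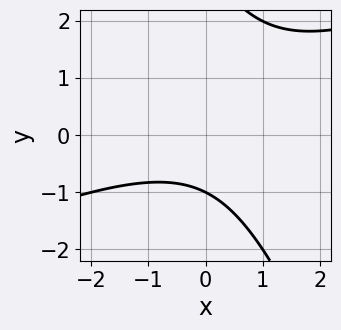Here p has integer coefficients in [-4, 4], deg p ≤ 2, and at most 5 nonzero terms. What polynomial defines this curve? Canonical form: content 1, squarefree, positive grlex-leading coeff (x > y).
x^2 - 2*x*y - y^2 + 2*y + 3

Degree: no degree-1 curve has this shape, so deg p = 2.
From the visible intercepts: it crosses the y-axis at the gridline y = -1; the curve avoids every integer x-axis point in the box.
Putting this together gives p.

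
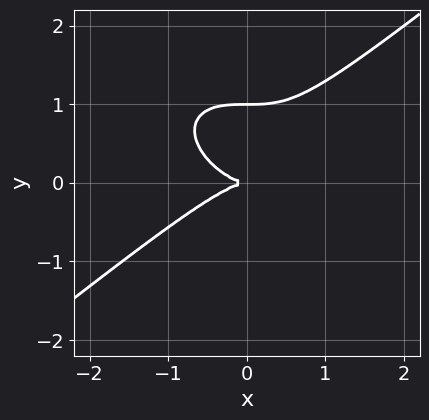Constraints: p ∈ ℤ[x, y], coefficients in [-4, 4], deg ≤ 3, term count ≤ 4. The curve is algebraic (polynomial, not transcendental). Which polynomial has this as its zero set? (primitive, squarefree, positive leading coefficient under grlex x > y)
(a) Degree: the shape is more complex than any degree-2 curve, so deg p = 3.
(b) Reading off the gridlines: the y-axis gridline crossings are at y ∈ {0, 1}; it meets the x-axis at x = 0 (among the integer gridlines).
(c) Fitting integer coefficients to these (and the overall shape) gives p.

x^3 - 2*y^3 + 2*y^2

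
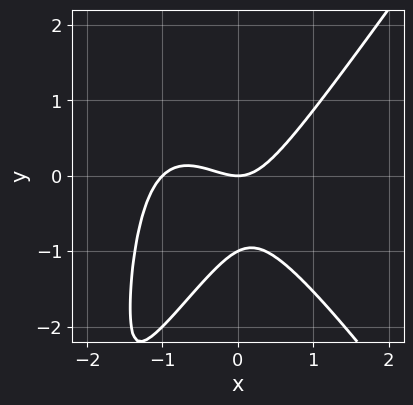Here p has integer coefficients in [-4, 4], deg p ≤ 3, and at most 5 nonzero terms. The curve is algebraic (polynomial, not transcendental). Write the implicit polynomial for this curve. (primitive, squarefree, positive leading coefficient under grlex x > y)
2*x^3 - x*y^2 + 2*x^2 - 2*y^2 - 2*y

(a) deg p = 3. A generic line meets the curve in up to 3 points.
(b) From the axis intercepts and sections: the x-axis gridline crossings are at x ∈ {-1, 0}; the y-axis gridline crossings are at y ∈ {-1, 0}.
(c) Putting this together gives p.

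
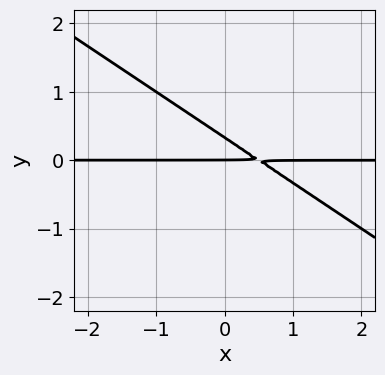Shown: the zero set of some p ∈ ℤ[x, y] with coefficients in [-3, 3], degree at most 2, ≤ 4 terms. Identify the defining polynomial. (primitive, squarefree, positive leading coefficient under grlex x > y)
2*x*y + 3*y^2 - y

First, degree: the shape is more complex than any degree-1 curve, so deg p = 2.
Then, checking where it meets the axes: the visible x-axis segment lies entirely on the curve; one y-axis crossing is at y = 0.
Finally, matching integer coefficients to the picture gives p.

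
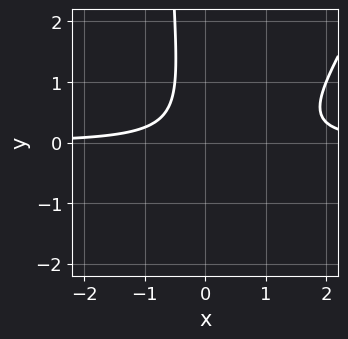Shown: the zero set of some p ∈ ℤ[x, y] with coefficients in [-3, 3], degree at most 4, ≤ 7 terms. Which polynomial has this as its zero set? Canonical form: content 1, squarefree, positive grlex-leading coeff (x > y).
First, degree: the shape is more complex than any degree-2 curve, so deg p = 3.
Next, observable constraints: it misses every integer gridline on the x-axis; no y-intercept at any integer in the box.
Finally, assembling these constraints gives the stated polynomial.

2*x^2*y - x*y^2 - 2*x*y - y^2 - 1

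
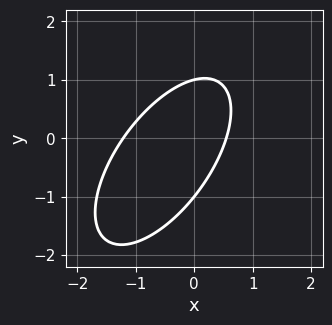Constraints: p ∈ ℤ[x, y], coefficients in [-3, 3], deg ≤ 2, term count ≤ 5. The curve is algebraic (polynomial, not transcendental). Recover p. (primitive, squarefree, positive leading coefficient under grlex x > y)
Degree: a generic line meets the curve in up to 2 points, so deg p = 2.
From the visible intercepts: the y-axis gridline crossings are at y ∈ {-1, 1}.
Fitting integer coefficients to these (and the overall shape) gives p.

3*x^2 - 3*x*y + 2*y^2 + 2*x - 2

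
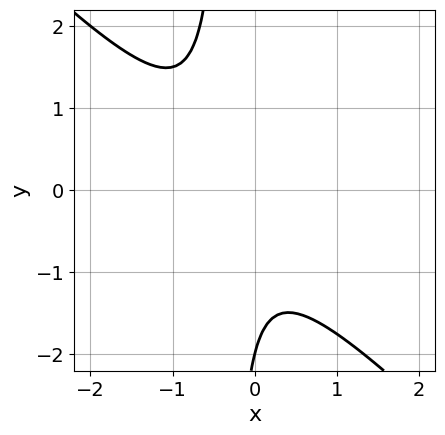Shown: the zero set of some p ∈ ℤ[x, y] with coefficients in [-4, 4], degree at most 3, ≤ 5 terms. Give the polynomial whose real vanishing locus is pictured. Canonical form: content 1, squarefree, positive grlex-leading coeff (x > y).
3*x^2 + 3*x*y + 2*x + y + 2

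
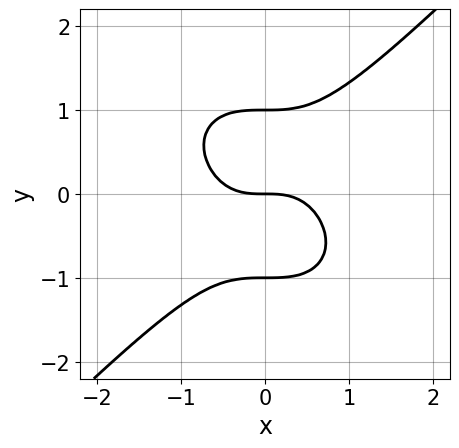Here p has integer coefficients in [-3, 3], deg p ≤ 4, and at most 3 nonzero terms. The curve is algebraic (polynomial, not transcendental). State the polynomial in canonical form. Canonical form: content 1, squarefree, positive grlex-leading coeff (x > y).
x^3 - y^3 + y

Degree: the shape is more complex than any degree-2 curve, so deg p = 3.
Against the integer gridlines: among the integer gridlines, it crosses the y-axis at y ∈ {-1, 0, 1}; it crosses the x-axis at the gridline x = 0.
Together with the visible shape, these determine p as stated.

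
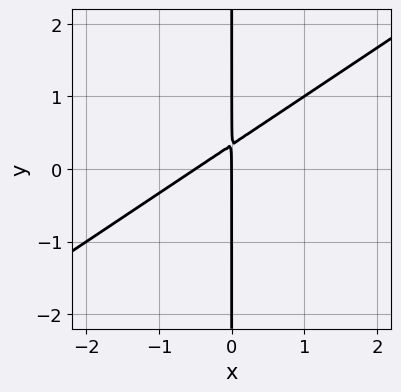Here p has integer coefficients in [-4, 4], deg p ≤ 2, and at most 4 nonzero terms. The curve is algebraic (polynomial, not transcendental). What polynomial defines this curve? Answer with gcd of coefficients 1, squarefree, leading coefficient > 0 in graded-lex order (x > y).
2*x^2 - 3*x*y + x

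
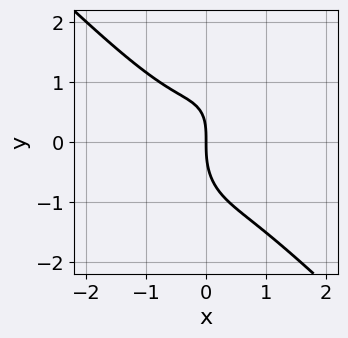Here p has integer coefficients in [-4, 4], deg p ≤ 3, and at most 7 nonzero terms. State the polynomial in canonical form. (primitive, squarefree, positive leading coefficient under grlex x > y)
3*x^3 + 2*x^2*y + y^3 - x*y + 2*x

1. deg p = 3. No degree-2 curve has this shape.
2. Reading off the gridlines: it meets the y-axis at y = 0 (among the integer gridlines); one x-axis crossing is at x = 0.
3. Together with the visible shape, these determine p as stated.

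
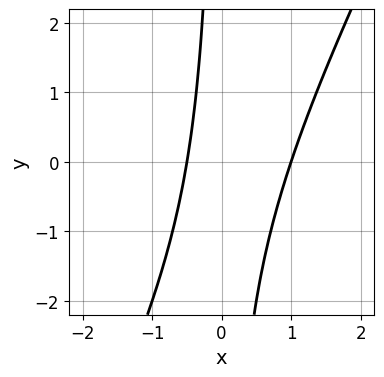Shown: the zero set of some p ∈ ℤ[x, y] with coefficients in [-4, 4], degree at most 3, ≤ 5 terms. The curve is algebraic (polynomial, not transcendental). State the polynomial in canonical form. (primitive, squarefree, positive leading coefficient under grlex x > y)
2*x^2 - x*y - x - 1

(a) deg p = 2. A generic line meets the curve in up to 2 points.
(b) Checking where it meets the axes: it crosses the x-axis at the gridline x = 1; no y-intercept at any integer in the box.
(c) Together with the visible shape, these determine p as stated.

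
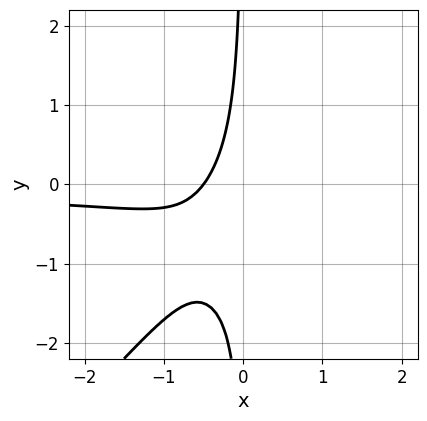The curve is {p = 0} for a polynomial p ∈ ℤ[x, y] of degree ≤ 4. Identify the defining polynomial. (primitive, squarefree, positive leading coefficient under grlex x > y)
First, degree: a generic line meets the curve in up to 3 points, so deg p = 3.
Then, against the integer gridlines: no y-intercept at any integer in the box.
Finally, matching integer coefficients to the picture gives p.

2*x^2*y - 2*x*y^2 - 2*x*y - 2*x - 1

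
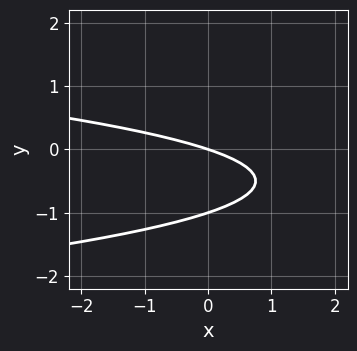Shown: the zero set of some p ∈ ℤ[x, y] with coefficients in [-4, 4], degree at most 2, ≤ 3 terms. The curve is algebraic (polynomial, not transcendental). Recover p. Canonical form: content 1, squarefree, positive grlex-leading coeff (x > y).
1. The degree is 2 — the shape is more complex than any degree-1 curve.
2. From the visible intercepts: one x-axis crossing is at x = 0; among the integer gridlines, it crosses the y-axis at y ∈ {-1, 0}.
3. The integer polynomial consistent with all of this is the stated p.

3*y^2 + x + 3*y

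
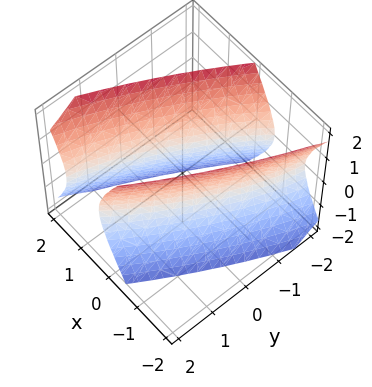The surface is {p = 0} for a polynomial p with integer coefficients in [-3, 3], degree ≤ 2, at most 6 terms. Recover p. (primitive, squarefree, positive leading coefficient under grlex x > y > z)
I count 2 distinct pieces. They look like related sheets of one shape, so recover p as a whole.
Degree: the shape is more complex than any degree-1 surface, so deg p = 2.
Reading off the gridlines: it misses every integer gridline on the z-axis.
Solving for integer coefficients yields p as stated.

3*x^2 - 3*x*y + y^2 - z^2 - 2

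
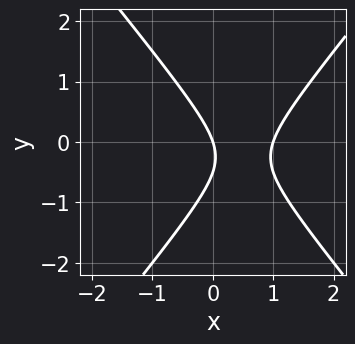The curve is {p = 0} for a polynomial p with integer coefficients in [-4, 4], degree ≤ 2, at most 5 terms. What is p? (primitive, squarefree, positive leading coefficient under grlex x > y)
3*x^2 - 2*y^2 - 3*x - y

(a) The degree is 2 — no degree-1 curve has this shape.
(b) Reading off the gridlines: one y-axis crossing is at y = 0; among the integer gridlines, it crosses the x-axis at x ∈ {0, 1}.
(c) Solving for integer coefficients yields p as stated.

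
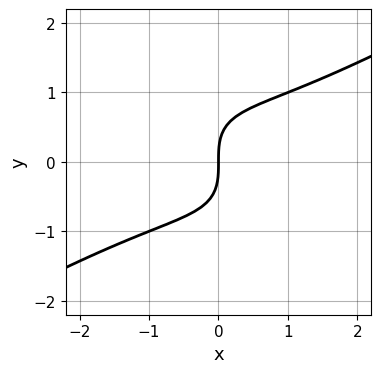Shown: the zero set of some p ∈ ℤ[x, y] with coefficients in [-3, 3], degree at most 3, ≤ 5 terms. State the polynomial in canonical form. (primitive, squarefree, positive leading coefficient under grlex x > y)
x^3 - 2*x*y^2 - 2*y^3 + 3*x

First, deg p = 3. A generic line meets the curve in up to 3 points.
Next, reading off the gridlines: it crosses the x-axis at the gridline x = 0; one y-axis crossing is at y = 0.
Finally, fitting integer coefficients to these (and the overall shape) gives p.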